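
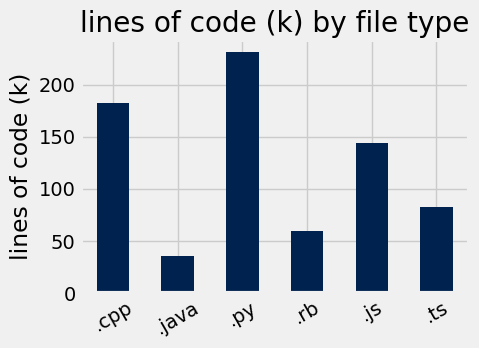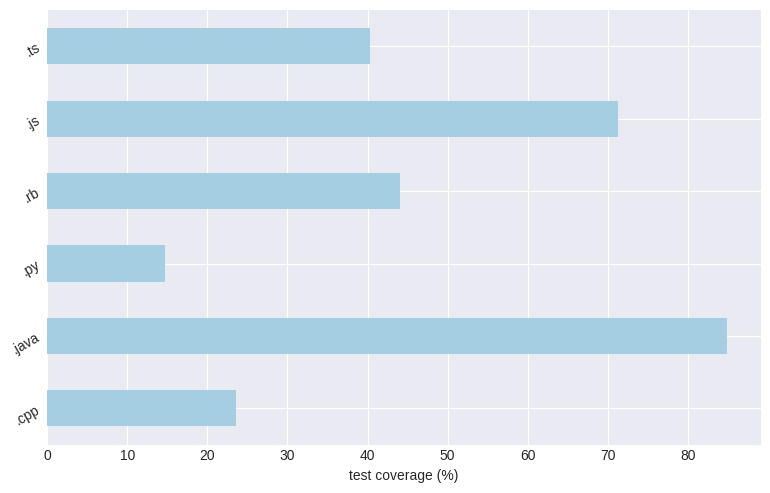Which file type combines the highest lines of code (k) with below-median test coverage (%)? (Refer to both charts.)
.py

Chart 2 median test coverage (%) ≈ 40; below-median file types: .cpp, .py, .ts. Among those, .py has the highest lines of code (k) (≈ 225).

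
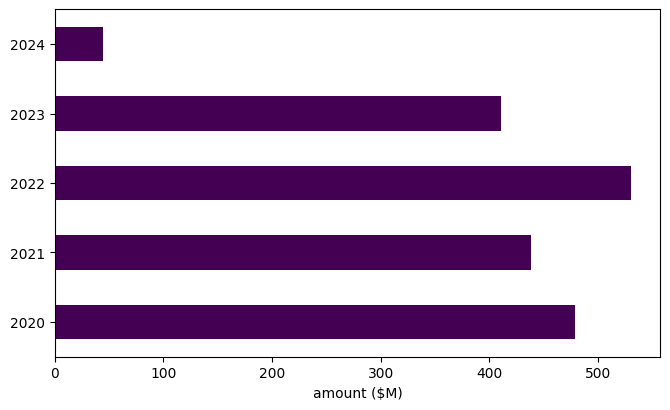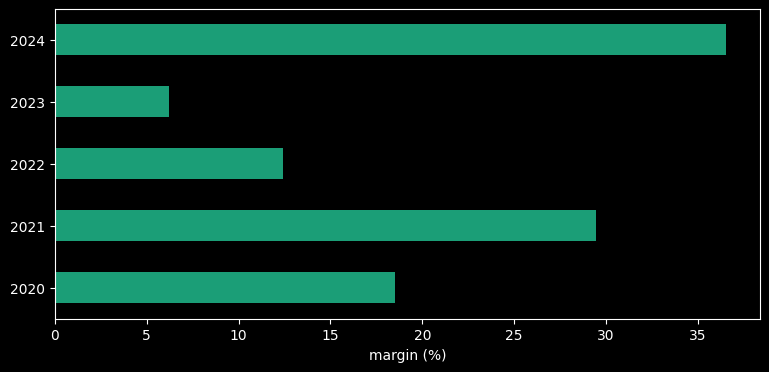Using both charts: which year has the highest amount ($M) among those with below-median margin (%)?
Chart 2 median margin (%) ≈ 20; below-median years: 2022, 2023. Among those, 2022 has the highest amount ($M) (≈ 550).

2022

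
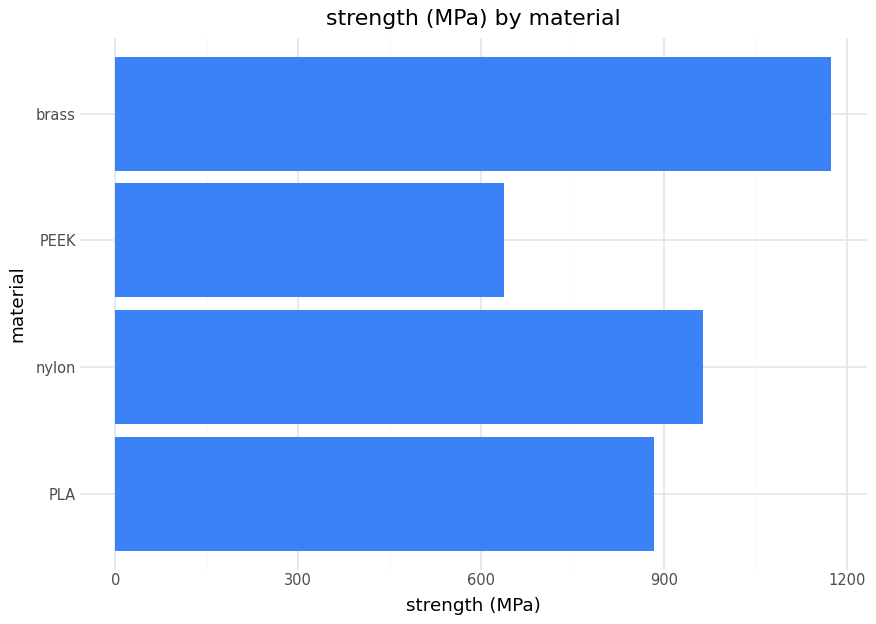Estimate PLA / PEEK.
PLA ≈ 900, PEEK ≈ 600; 900/600 ≈ 1.5.

≈ 1.5×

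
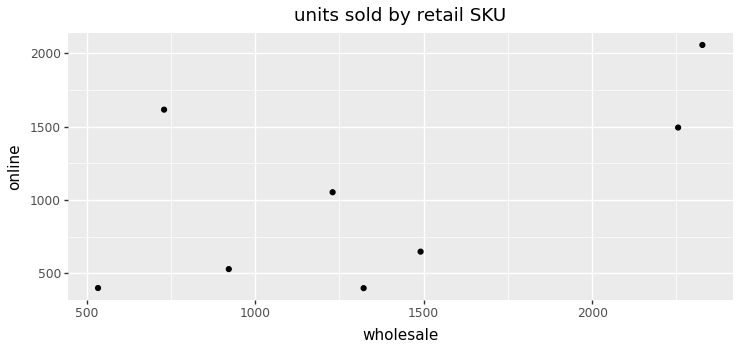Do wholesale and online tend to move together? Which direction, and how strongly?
Points are positively correlated; moderate (|r| ≈ 0.6).

positive, moderate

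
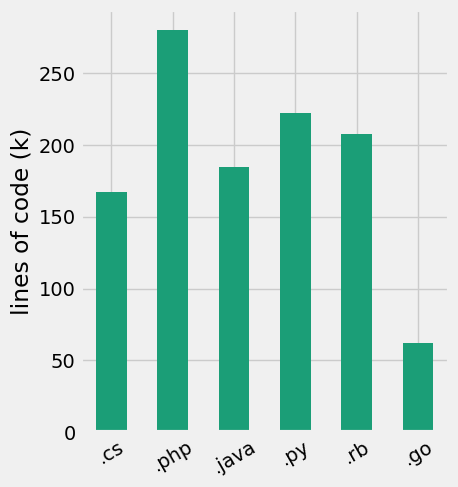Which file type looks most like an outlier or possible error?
.go ≈ 50; the rest sit between ≈ 175 and ≈ 275.

.go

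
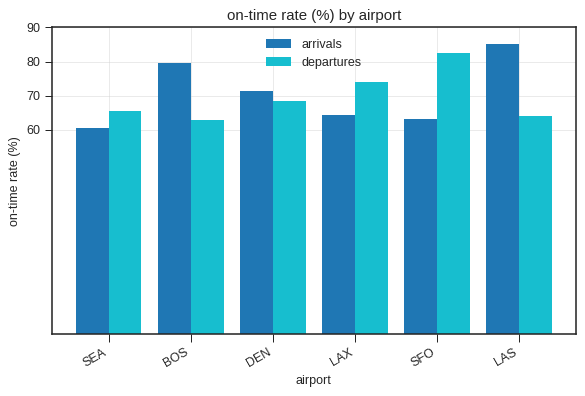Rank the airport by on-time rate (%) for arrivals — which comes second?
Top 3 for arrivals: LAS ≈ 90, BOS ≈ 80, DEN ≈ 70.

BOS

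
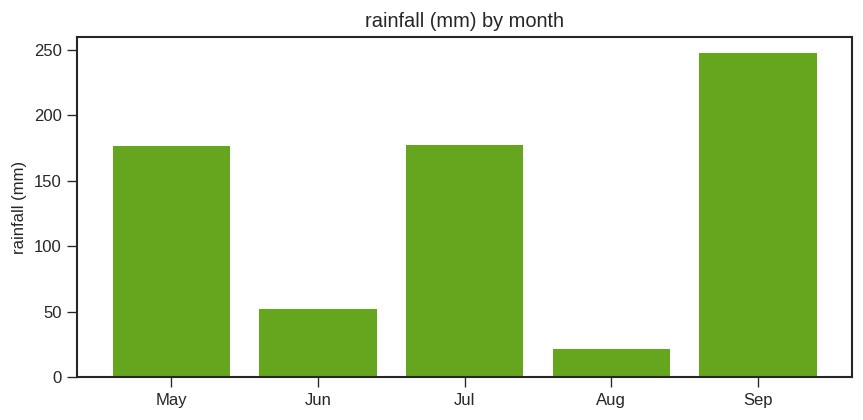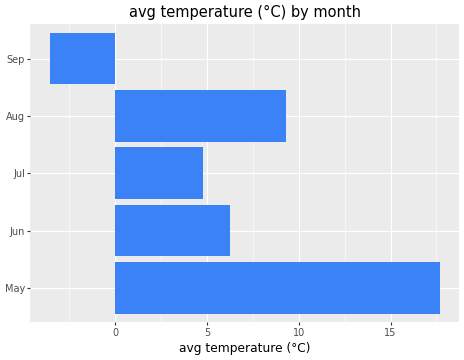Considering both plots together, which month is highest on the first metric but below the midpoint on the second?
Sep

Chart 2 median avg temperature (°C) ≈ 6; below-median months: Jul, Sep. Among those, Sep has the highest rainfall (mm) (≈ 250).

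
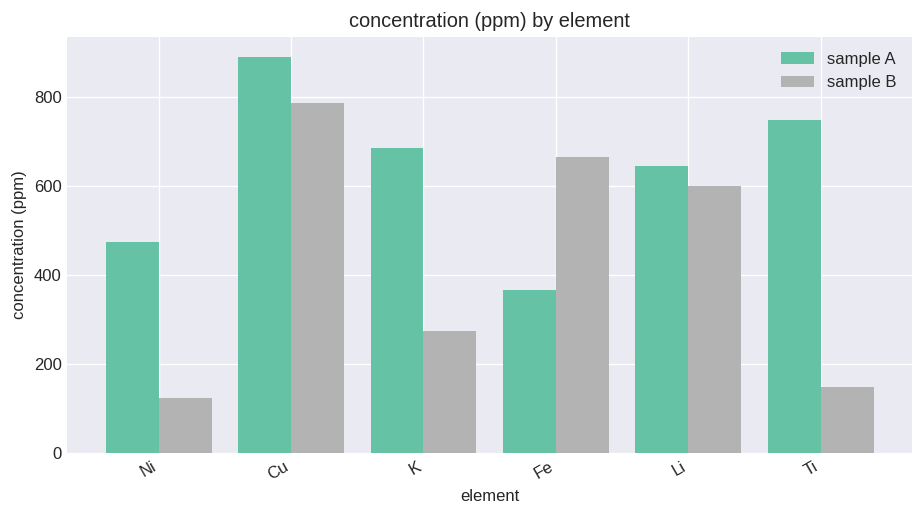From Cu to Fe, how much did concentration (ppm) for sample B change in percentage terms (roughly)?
≈ -12.5%

Cu ≈ 800, Fe ≈ 700; (700 − 800) / 800 ≈ -12.5%.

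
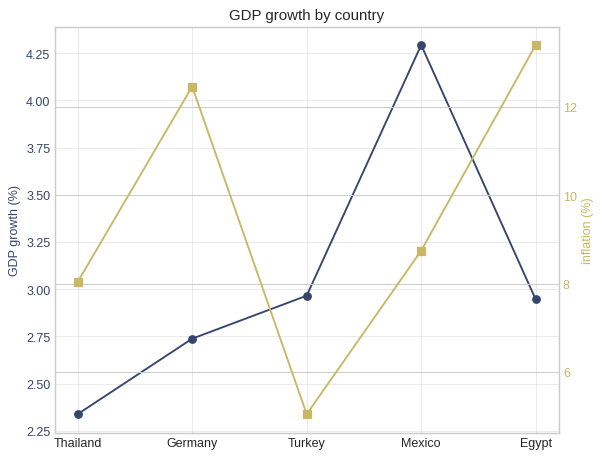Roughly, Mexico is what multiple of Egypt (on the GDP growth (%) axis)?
Mexico ≈ 4.2, Egypt ≈ 3.0; 4.2/3.0 ≈ 1.4.

≈ 1.4×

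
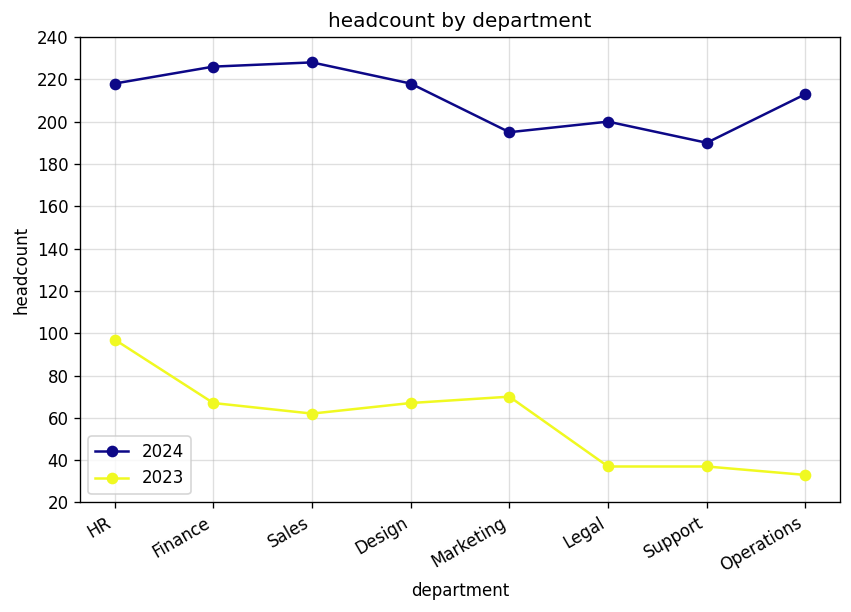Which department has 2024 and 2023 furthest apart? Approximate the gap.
Operations, ≈ 180

Operations: 2024 ≈ 220, 2023 ≈ 40 → gap ≈ 180. Next-largest (Sales) is only ≈ 160.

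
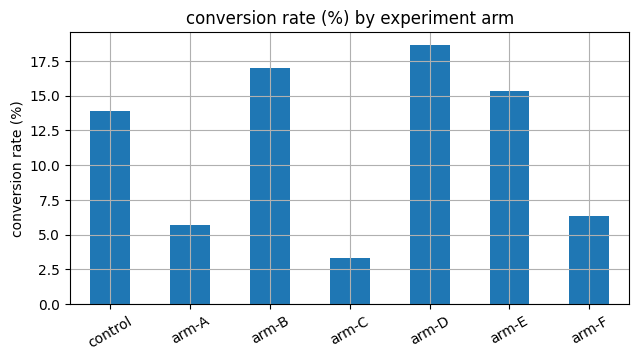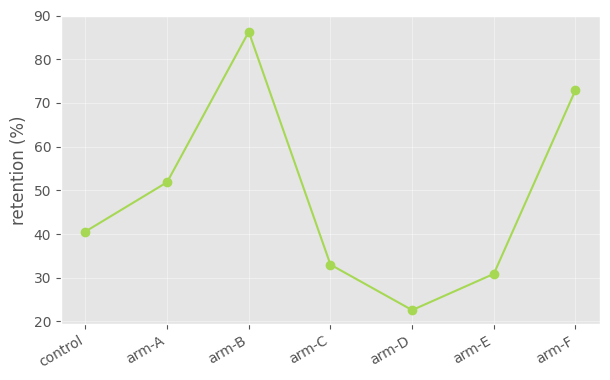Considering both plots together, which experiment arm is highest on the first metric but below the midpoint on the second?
arm-D

Chart 2 median retention (%) ≈ 40; below-median experiment arms: arm-C, arm-D, arm-E. Among those, arm-D has the highest conversion rate (%) (≈ 18).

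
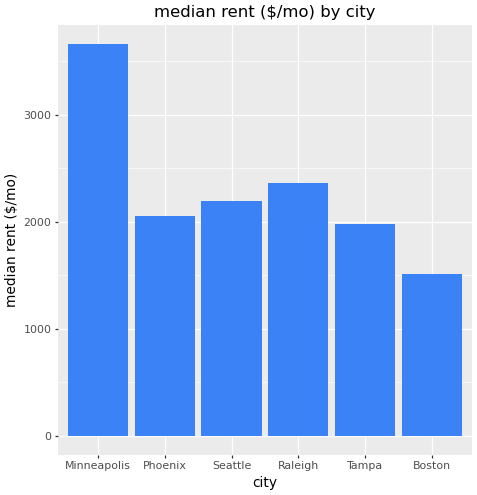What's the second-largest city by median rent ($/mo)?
Raleigh

Top 3: Minneapolis ≈ 3500, Raleigh ≈ 2500, Seattle ≈ 2000.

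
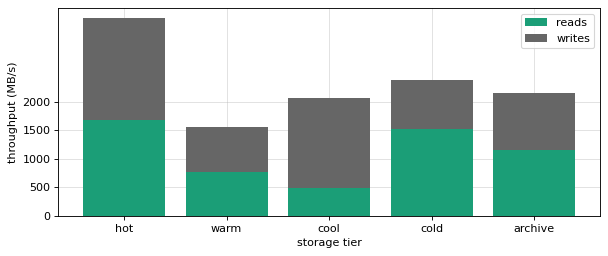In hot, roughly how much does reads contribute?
reads top ≈ 1500, bottom ≈ 0; segment ≈ 1500.

≈ 1500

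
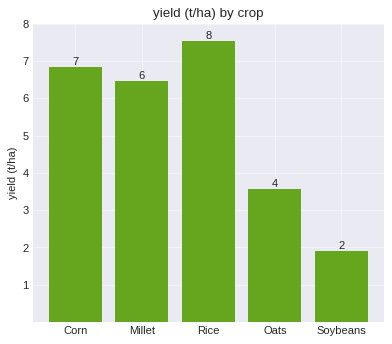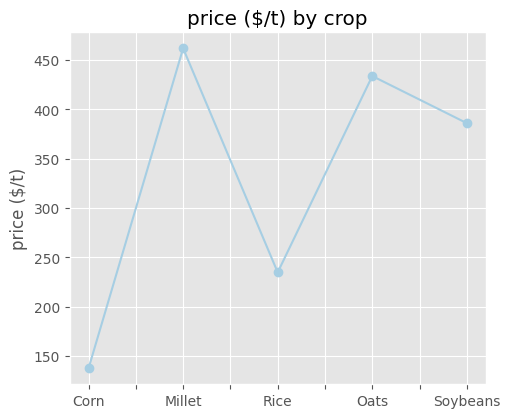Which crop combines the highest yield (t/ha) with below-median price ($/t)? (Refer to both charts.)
Rice

Chart 2 median price ($/t) ≈ 400; below-median crops: Corn, Rice. Among those, Rice has the highest yield (t/ha) (≈ 8).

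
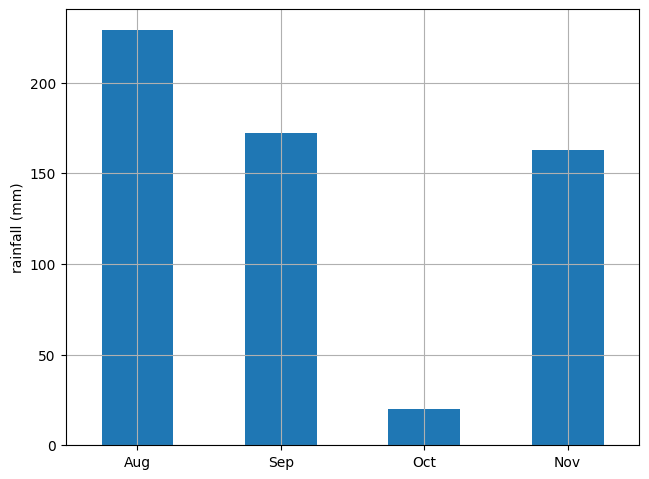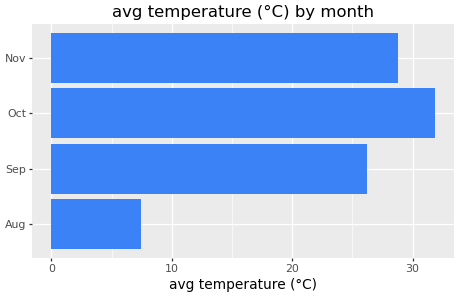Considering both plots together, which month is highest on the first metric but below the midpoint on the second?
Aug

Chart 2 median avg temperature (°C) ≈ 30; below-median months: Aug, Sep. Among those, Aug has the highest rainfall (mm) (≈ 225).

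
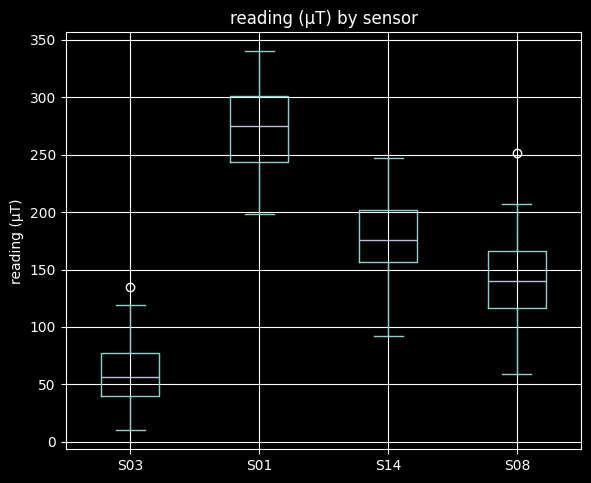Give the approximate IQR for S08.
≈ 40

Q3 ≈ 160, Q1 ≈ 120; IQR ≈ 40.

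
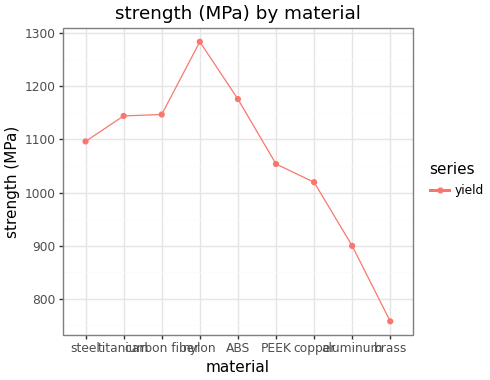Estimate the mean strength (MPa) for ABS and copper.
≈ 1100

(1200 + 1000) / 2 ≈ 1100.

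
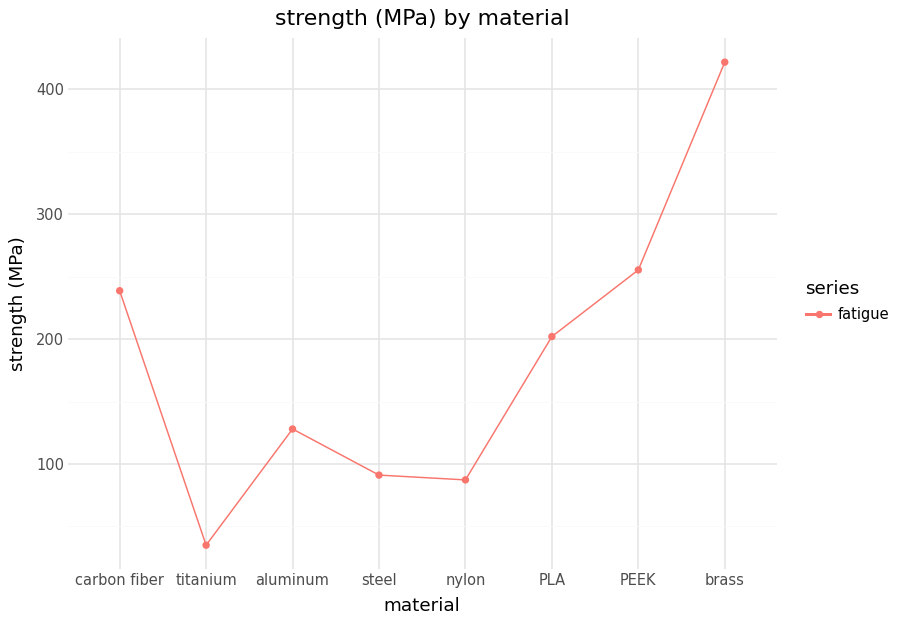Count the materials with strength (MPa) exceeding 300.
Above 300: brass.

1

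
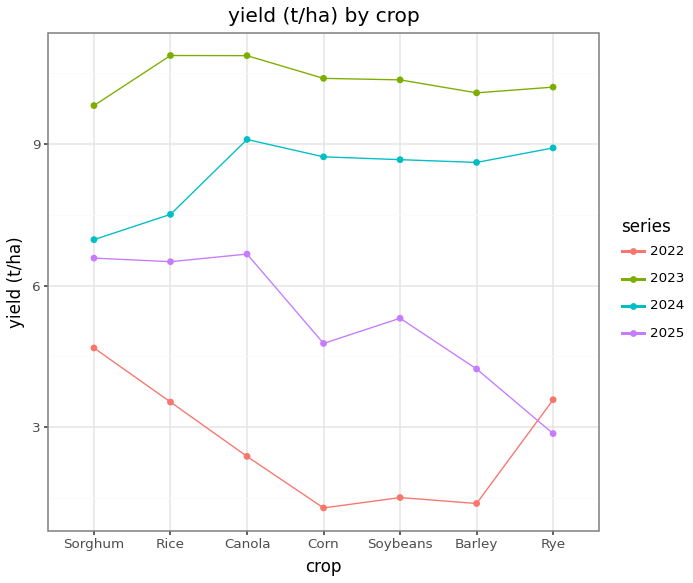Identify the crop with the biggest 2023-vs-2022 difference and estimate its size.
Corn, ≈ 9 t/ha

Corn: 2023 ≈ 10, 2022 ≈ 1 → gap ≈ 9. Next-largest (Soybeans) is only ≈ 8.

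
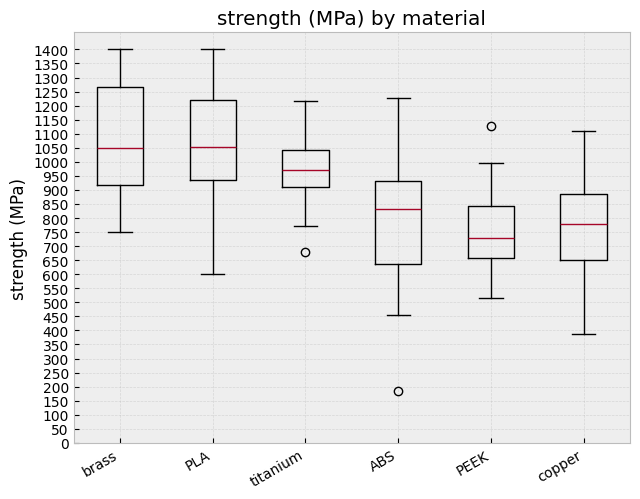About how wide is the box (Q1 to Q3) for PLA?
≈ 250

Q3 ≈ 1200, Q1 ≈ 950; IQR ≈ 250.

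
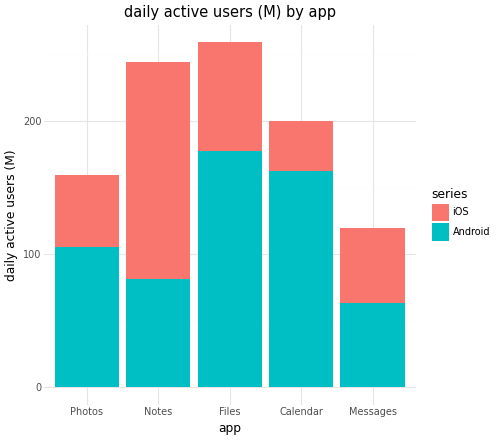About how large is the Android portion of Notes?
Android top ≈ 75, bottom ≈ 0; segment ≈ 75.

≈ 75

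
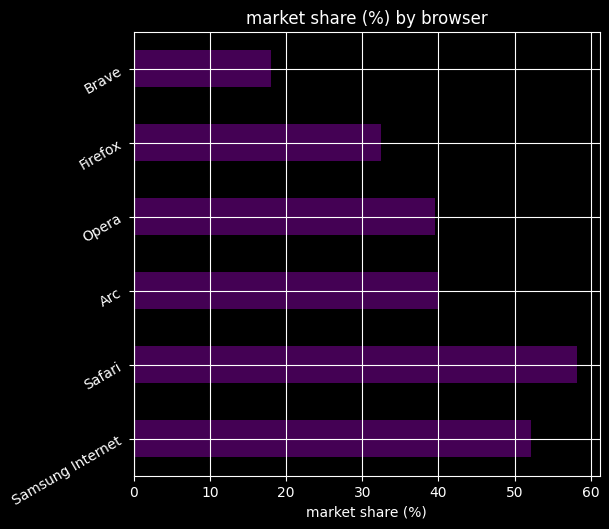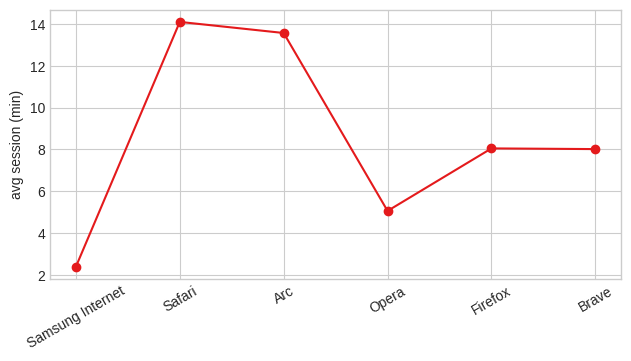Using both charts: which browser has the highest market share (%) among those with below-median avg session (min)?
Samsung Internet

Chart 2 median avg session (min) ≈ 8; below-median browsers: Samsung Internet, Opera, Brave. Among those, Samsung Internet has the highest market share (%) (≈ 50).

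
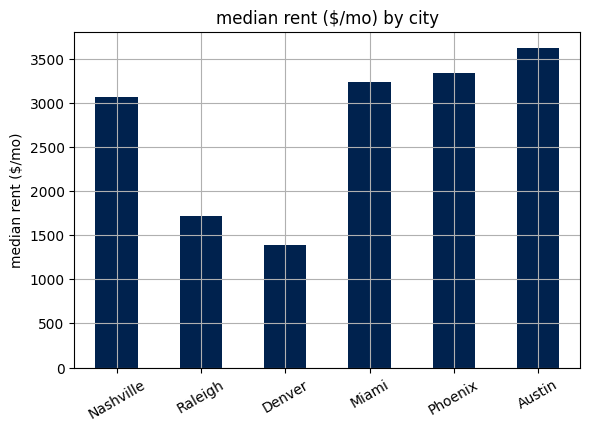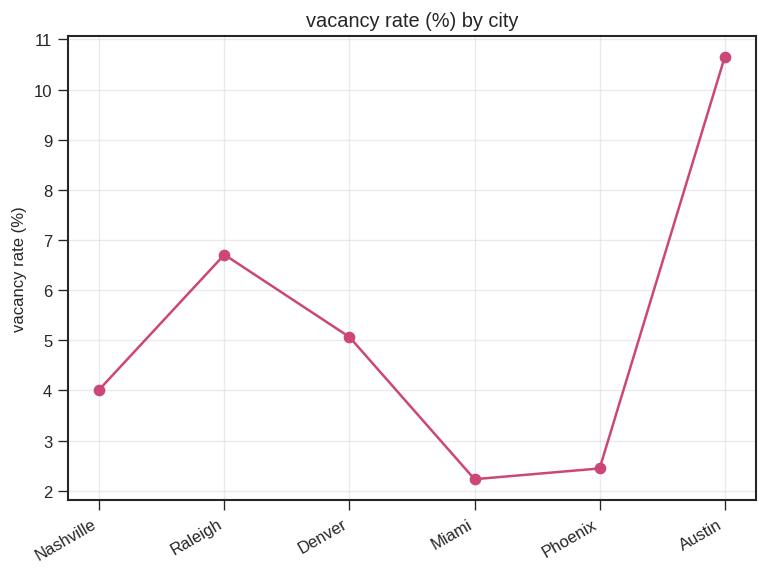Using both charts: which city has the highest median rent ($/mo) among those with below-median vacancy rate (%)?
Chart 2 median vacancy rate (%) ≈ 5; below-median cities: Nashville, Miami, Phoenix. Among those, Phoenix has the highest median rent ($/mo) (≈ 3500).

Phoenix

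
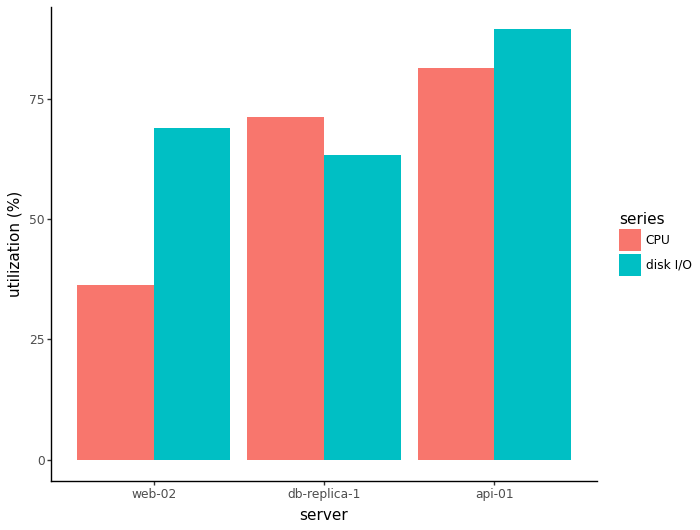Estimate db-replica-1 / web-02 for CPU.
≈ 1.75×

db-replica-1 ≈ 70, web-02 ≈ 40; 70/40 ≈ 1.75.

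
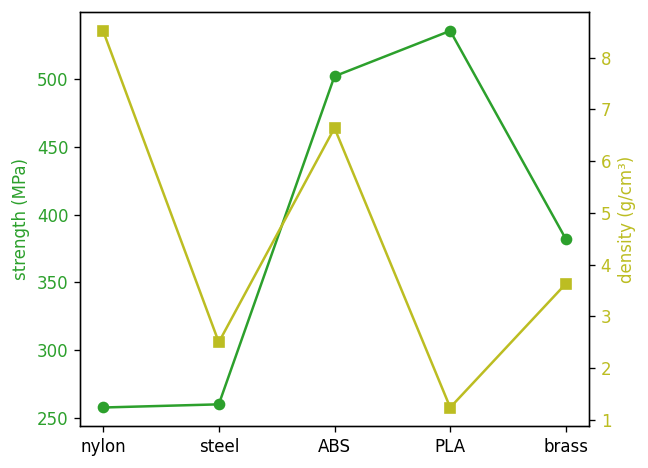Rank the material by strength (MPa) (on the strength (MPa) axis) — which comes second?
Top 3 (on the strength (MPa) axis): PLA ≈ 525, ABS ≈ 500, brass ≈ 375.

ABS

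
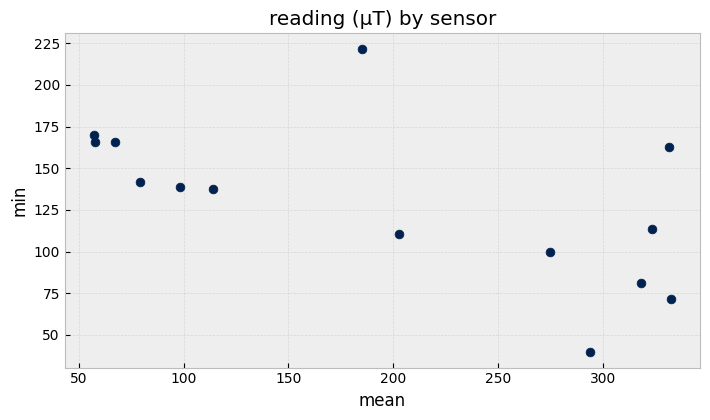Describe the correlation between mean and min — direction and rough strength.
negative, moderate

Points are negatively correlated; moderate (|r| ≈ 0.6).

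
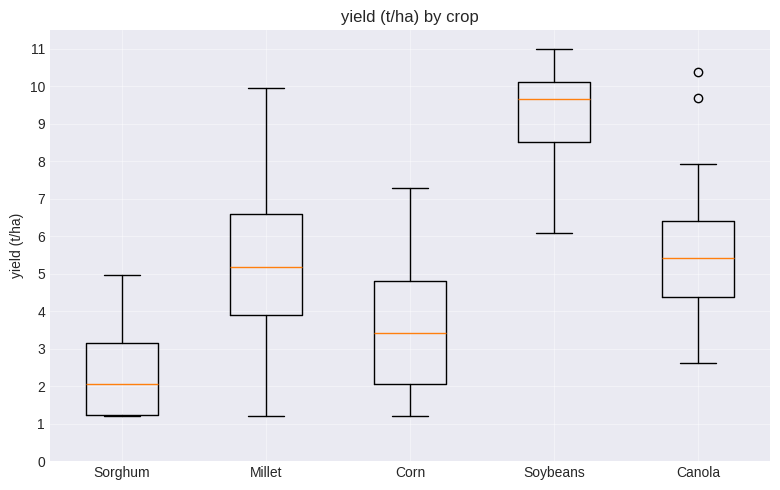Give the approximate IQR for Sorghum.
Q3 ≈ 3, Q1 ≈ 1; IQR ≈ 2.

≈ 2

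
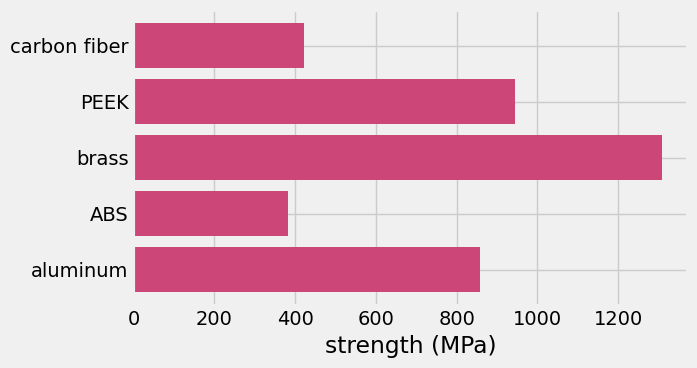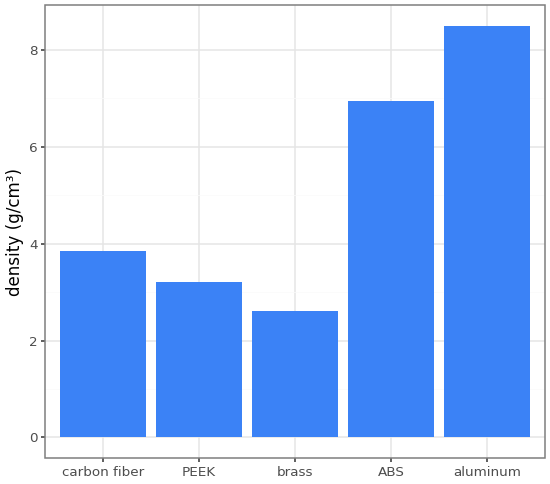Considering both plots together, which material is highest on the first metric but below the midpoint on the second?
brass

Chart 2 median density (g/cm³) ≈ 4; below-median materials: PEEK, brass. Among those, brass has the highest strength (MPa) (≈ 1400).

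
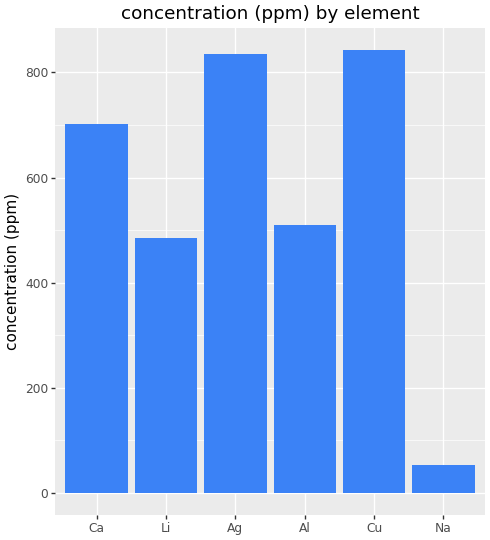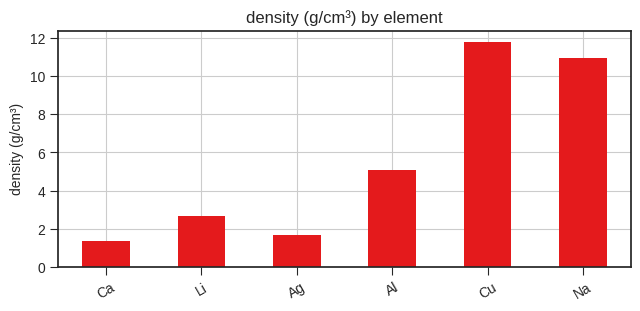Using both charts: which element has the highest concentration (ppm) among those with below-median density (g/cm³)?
Chart 2 median density (g/cm³) ≈ 4; below-median elements: Ca, Li, Ag. Among those, Ag has the highest concentration (ppm) (≈ 800).

Ag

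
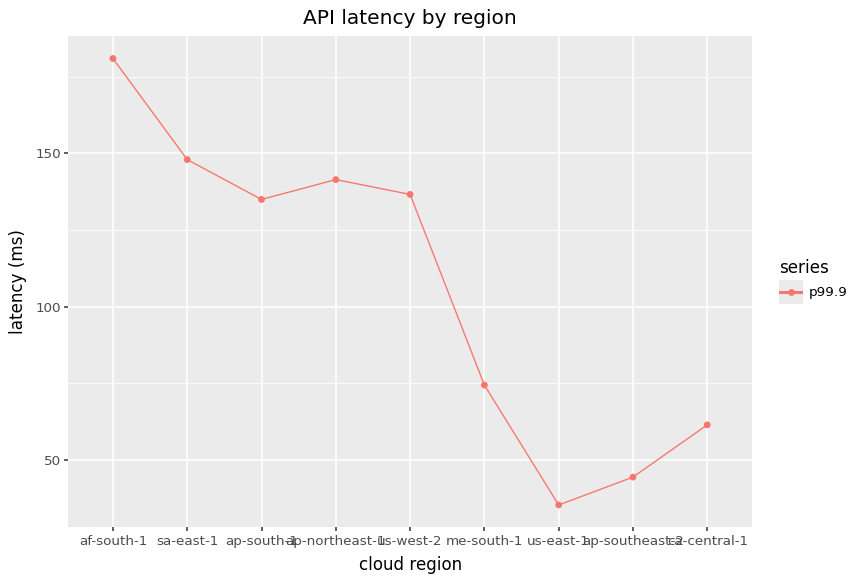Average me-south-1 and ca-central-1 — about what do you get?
(80 + 60) / 2 ≈ 70.

≈ 70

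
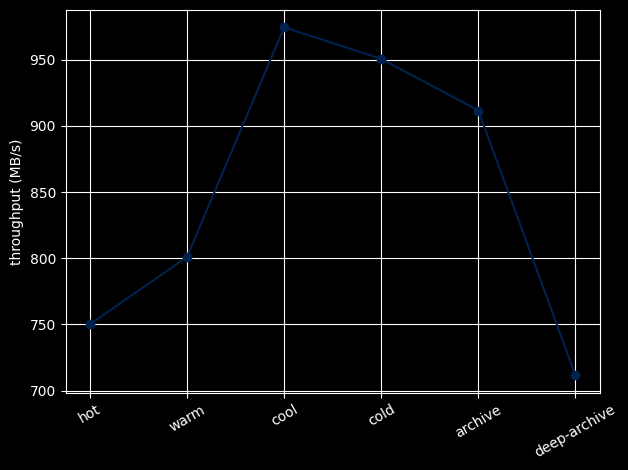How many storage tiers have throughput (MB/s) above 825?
3

Above 825: cool, cold, archive.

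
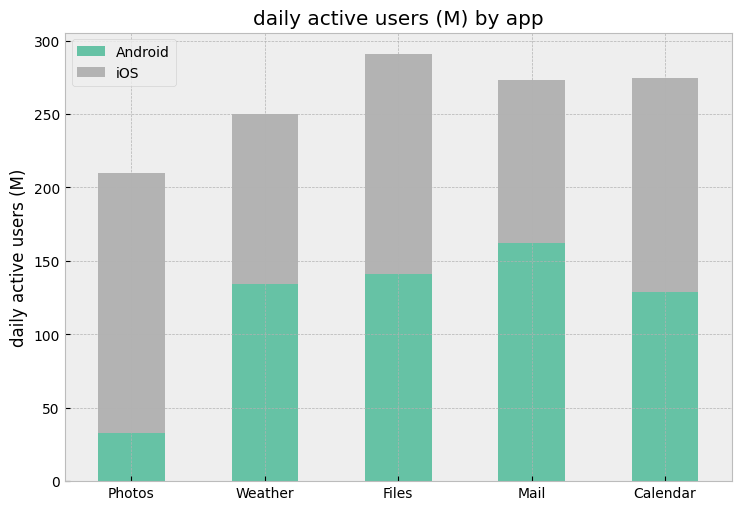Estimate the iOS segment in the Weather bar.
≈ 125

iOS top ≈ 250, bottom ≈ 125; segment ≈ 125.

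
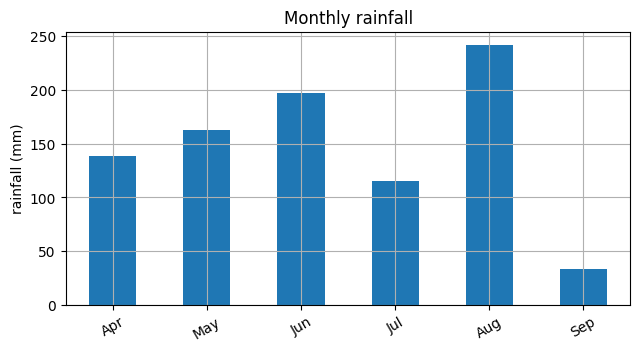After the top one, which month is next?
Top 3: Aug ≈ 250, Jun ≈ 200, May ≈ 175.

Jun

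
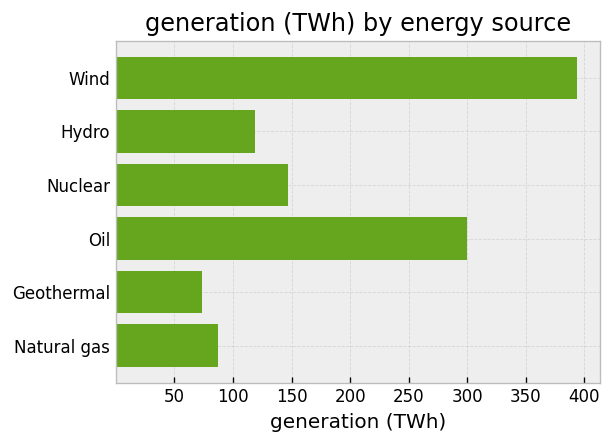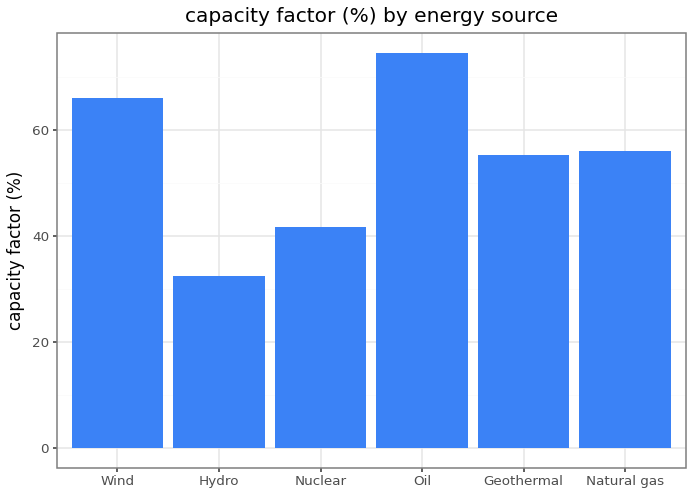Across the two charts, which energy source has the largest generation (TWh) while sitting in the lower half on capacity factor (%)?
Chart 2 median capacity factor (%) ≈ 60; below-median energy sources: Hydro, Nuclear, Geothermal. Among those, Nuclear has the highest generation (TWh) (≈ 150).

Nuclear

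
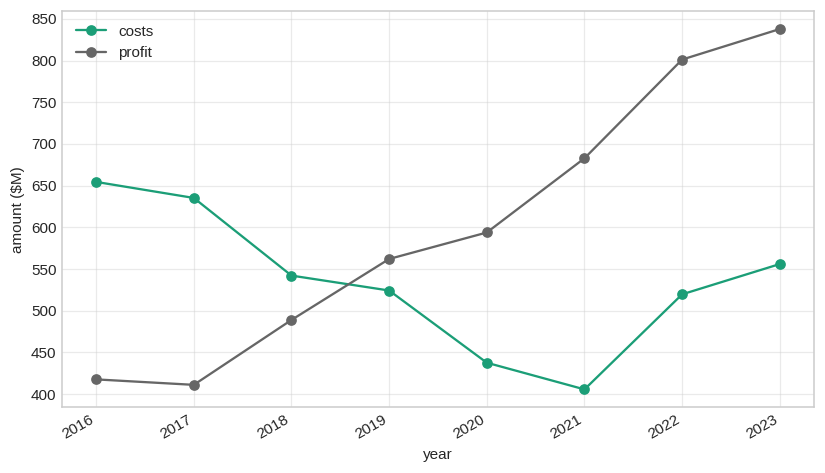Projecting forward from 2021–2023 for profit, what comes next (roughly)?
Last three: 700, 800, 850 → slope ≈ 75/step → next ≈ 925.

≈ 925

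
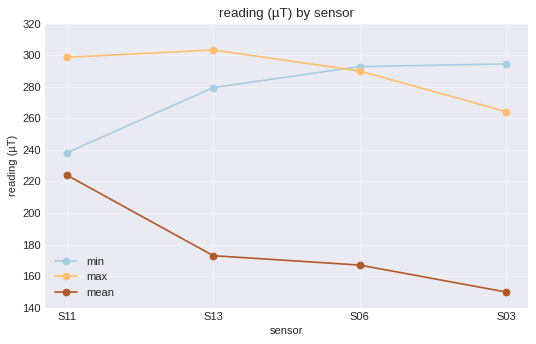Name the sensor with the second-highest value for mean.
S13

Top 3 for mean: S11 ≈ 220, S13 ≈ 180, S06 ≈ 160.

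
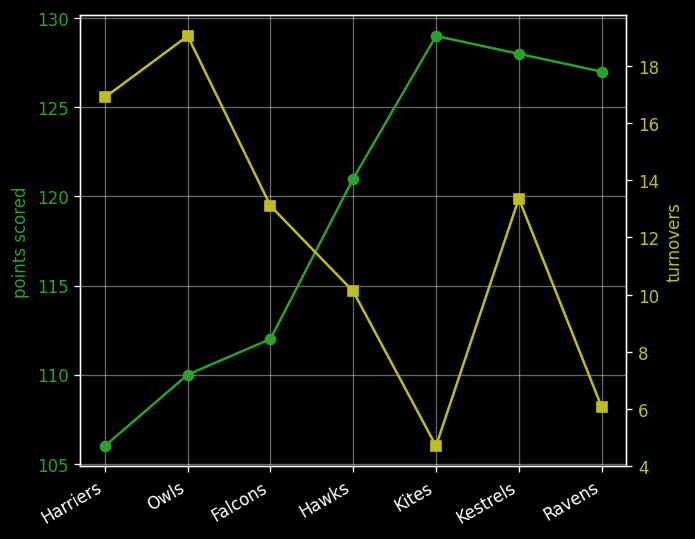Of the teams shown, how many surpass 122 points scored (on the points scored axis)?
3

Above 122: Kites, Kestrels, Ravens.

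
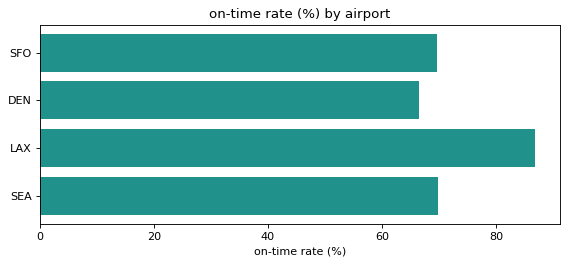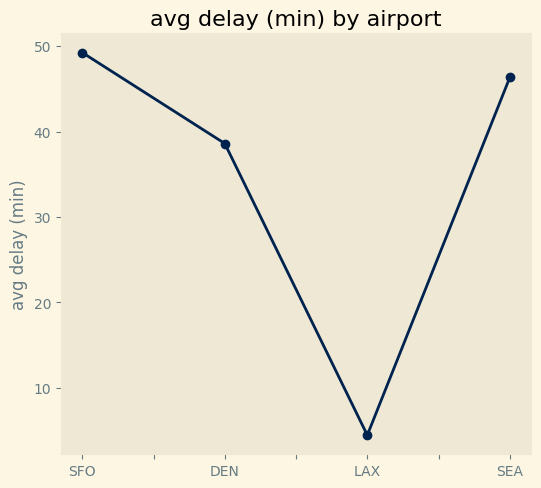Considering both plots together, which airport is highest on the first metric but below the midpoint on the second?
Chart 2 median avg delay (min) ≈ 40; below-median airports: DEN, LAX. Among those, LAX has the highest on-time rate (%) (≈ 90).

LAX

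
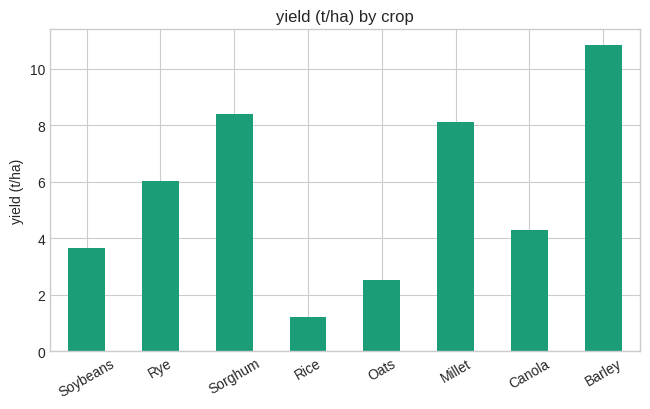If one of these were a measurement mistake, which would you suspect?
Barley ≈ 11; the rest sit between ≈ 1 and ≈ 8.

Barley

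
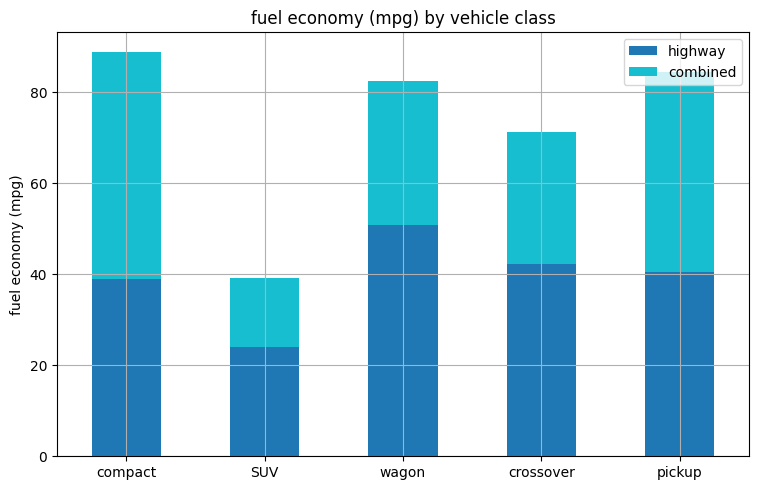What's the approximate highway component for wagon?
highway top ≈ 50, bottom ≈ 0; segment ≈ 50.

≈ 50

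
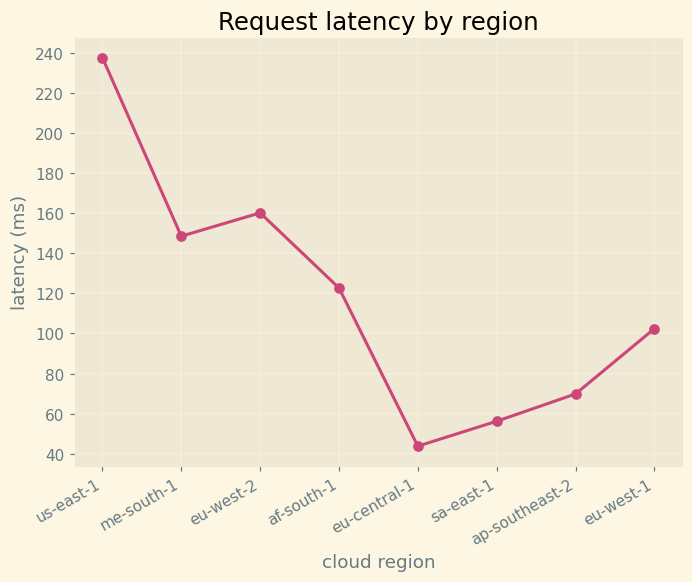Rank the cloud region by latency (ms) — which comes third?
me-south-1

Top 4: us-east-1 ≈ 240, eu-west-2 ≈ 160, me-south-1 ≈ 140, af-south-1 ≈ 120.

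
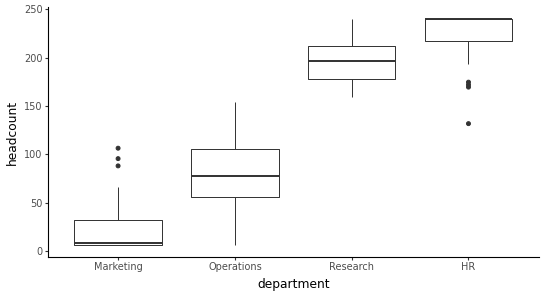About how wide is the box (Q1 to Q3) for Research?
≈ 40

Q3 ≈ 220, Q1 ≈ 180; IQR ≈ 40.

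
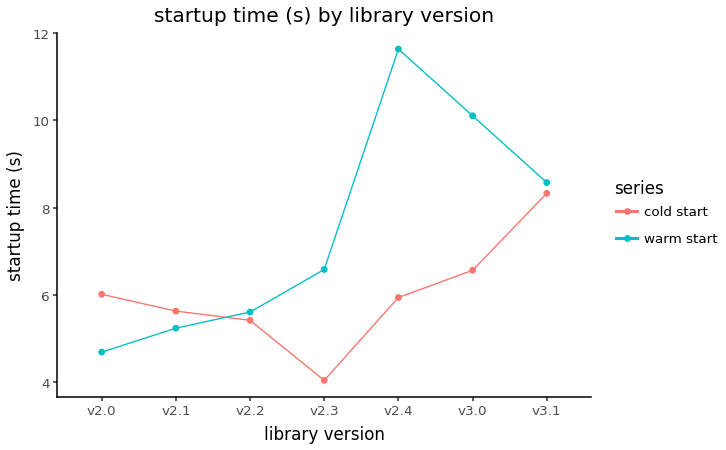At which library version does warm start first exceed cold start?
v2.1: warm start ≈ 5 vs cold start ≈ 6 (not yet); v2.2: warm start ≈ 6 vs cold start ≈ 5 (first crossover).

v2.2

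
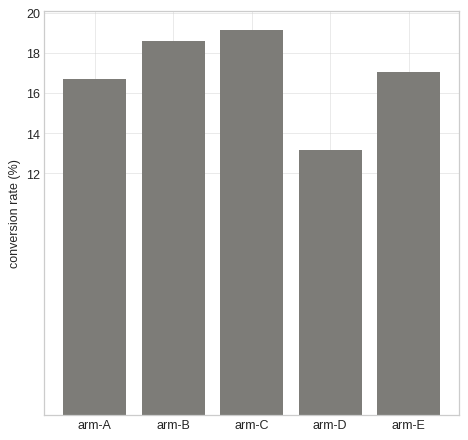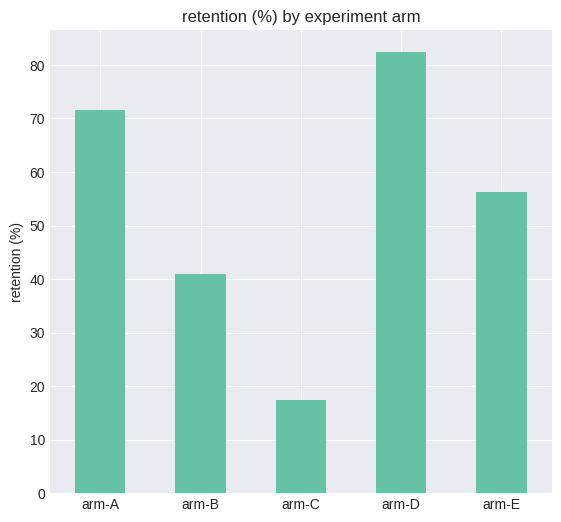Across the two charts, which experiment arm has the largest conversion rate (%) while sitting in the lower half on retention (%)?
Chart 2 median retention (%) ≈ 60; below-median experiment arms: arm-B, arm-C. Among those, arm-C has the highest conversion rate (%) (≈ 20).

arm-C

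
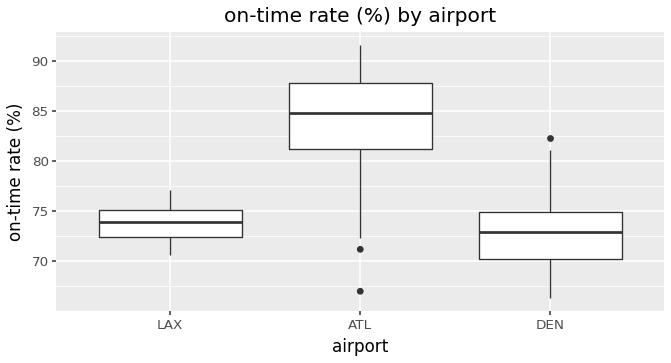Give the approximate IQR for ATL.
Q3 ≈ 88, Q1 ≈ 81; IQR ≈ 7.

≈ 7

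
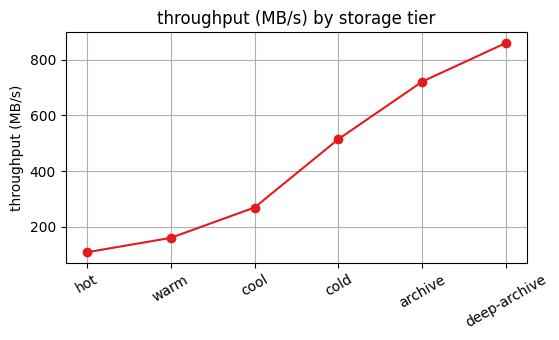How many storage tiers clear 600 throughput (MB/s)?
Above 600: archive, deep-archive.

2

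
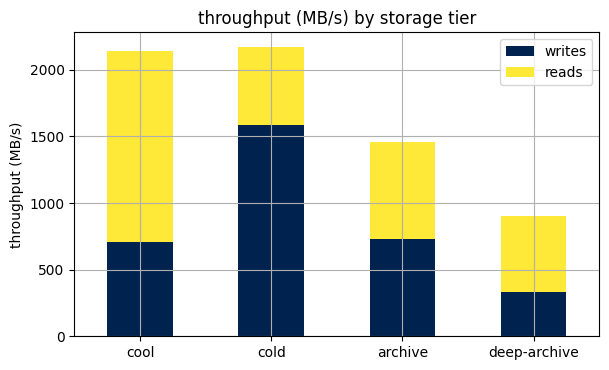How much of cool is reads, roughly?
reads top ≈ 2200, bottom ≈ 800; segment ≈ 1400.

≈ 1400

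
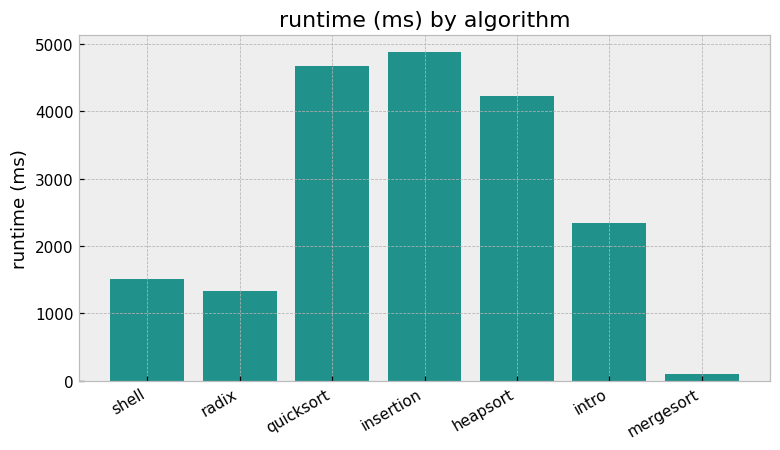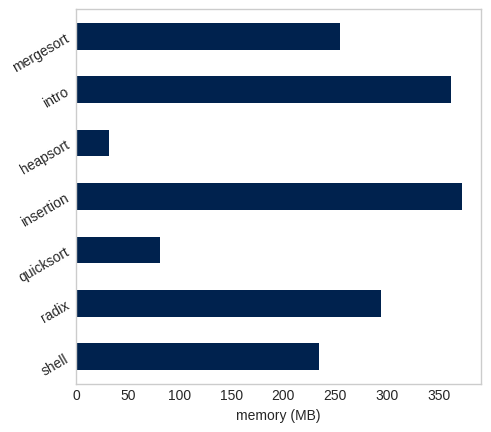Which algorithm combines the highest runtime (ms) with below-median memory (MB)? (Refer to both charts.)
quicksort

Chart 2 median memory (MB) ≈ 250; below-median algorithms: shell, quicksort, heapsort. Among those, quicksort has the highest runtime (ms) (≈ 4500).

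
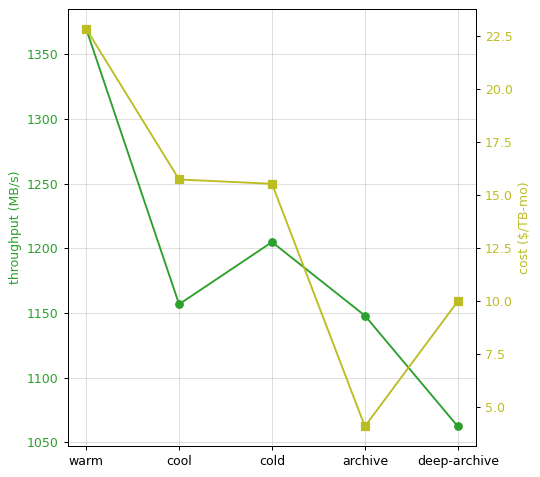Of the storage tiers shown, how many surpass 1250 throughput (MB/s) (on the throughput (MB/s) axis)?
Above 1250: warm.

1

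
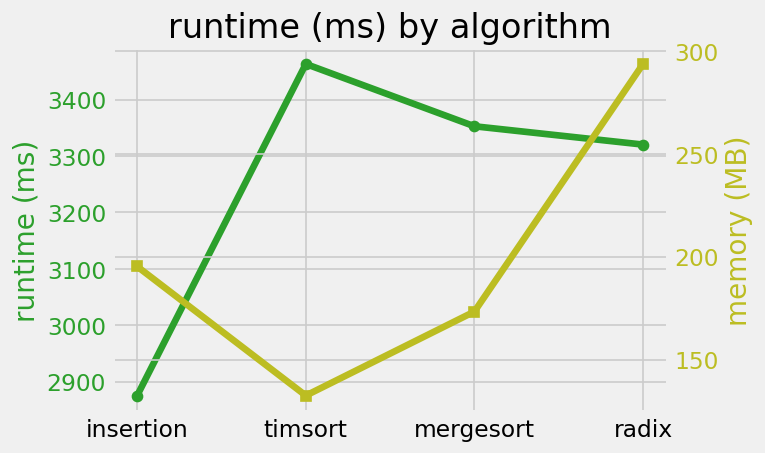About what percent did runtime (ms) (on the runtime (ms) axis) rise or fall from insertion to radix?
≈ +13.8%

insertion ≈ 2900, radix ≈ 3300; (3300 − 2900) / 2900 ≈ +13.8%.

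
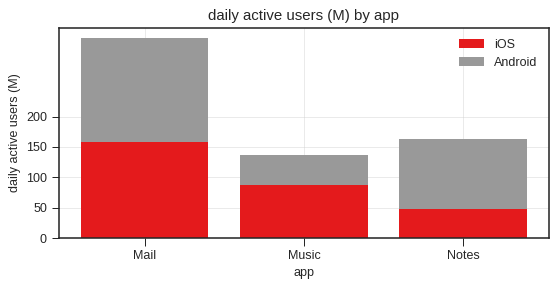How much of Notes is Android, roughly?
Android top ≈ 150, bottom ≈ 50; segment ≈ 100.

≈ 100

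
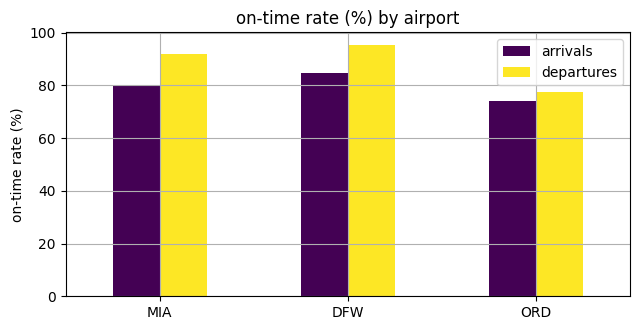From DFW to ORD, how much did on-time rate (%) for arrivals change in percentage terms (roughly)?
≈ -12.5%

DFW ≈ 80, ORD ≈ 70; (70 − 80) / 80 ≈ -12.5%.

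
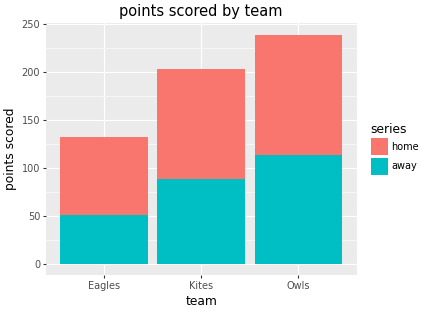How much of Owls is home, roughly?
home top ≈ 240, bottom ≈ 120; segment ≈ 120.

≈ 120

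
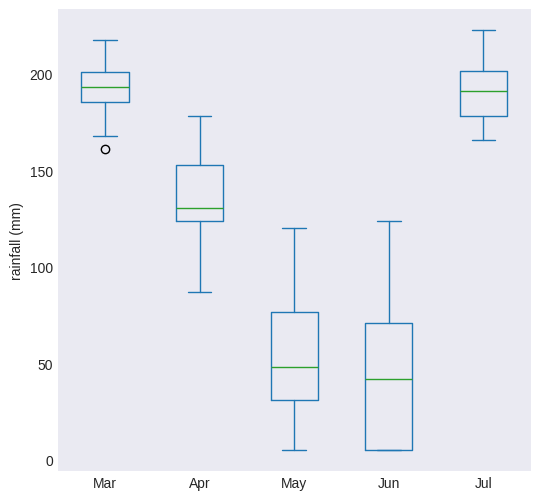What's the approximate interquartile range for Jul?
≈ 20

Q3 ≈ 200, Q1 ≈ 180; IQR ≈ 20.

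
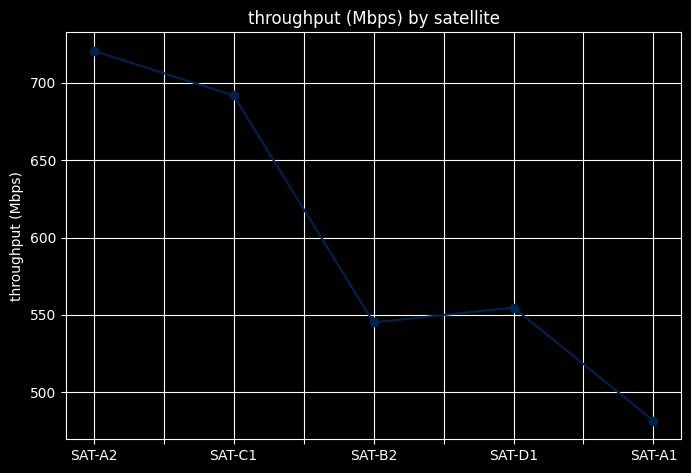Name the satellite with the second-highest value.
SAT-C1

Top 3: SAT-A2 ≈ 720, SAT-C1 ≈ 700, SAT-D1 ≈ 560.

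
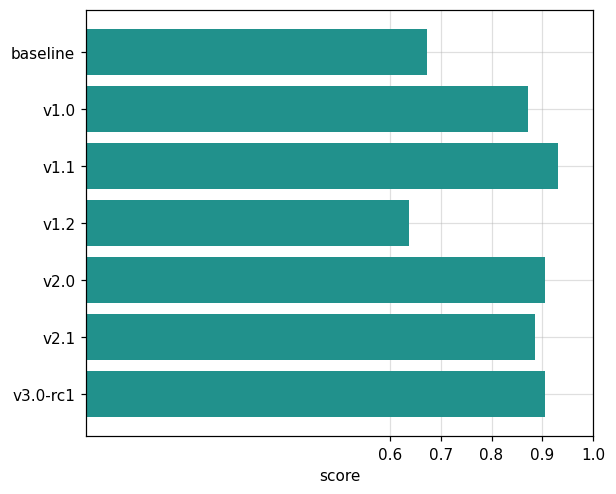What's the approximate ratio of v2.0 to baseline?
≈ 1.29×

v2.0 ≈ 0.9, baseline ≈ 0.7; 0.9/0.7 ≈ 1.29.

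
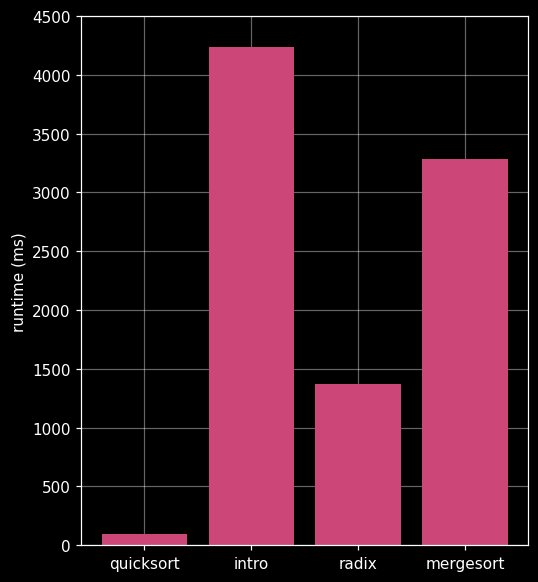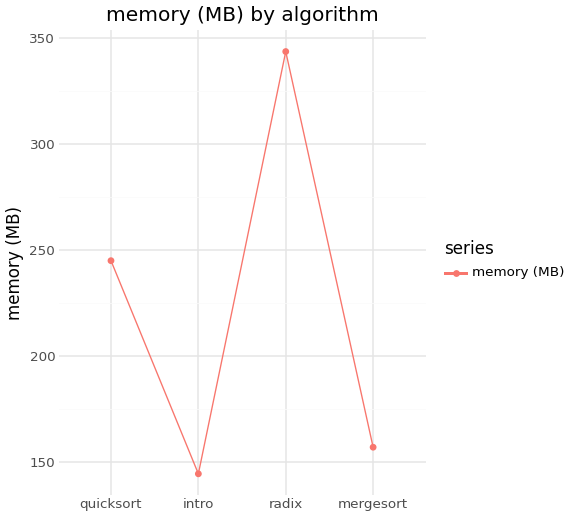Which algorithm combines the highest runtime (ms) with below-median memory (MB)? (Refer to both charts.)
Chart 2 median memory (MB) ≈ 200; below-median algorithms: intro, mergesort. Among those, intro has the highest runtime (ms) (≈ 4000).

intro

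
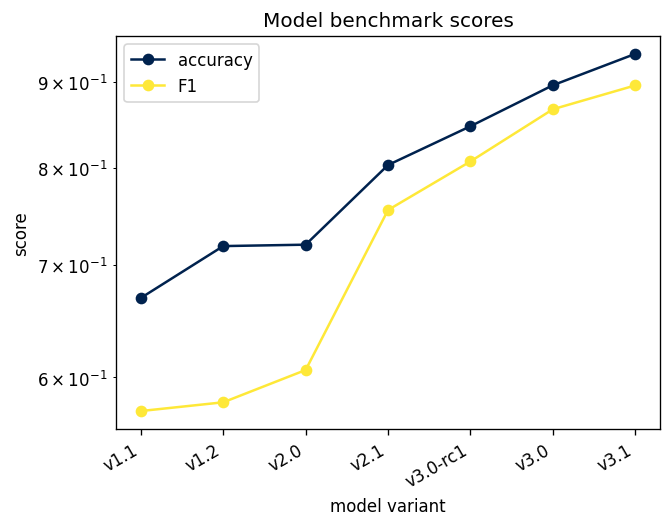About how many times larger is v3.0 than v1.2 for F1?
≈ 1.42×

v3.0 ≈ 0.85, v1.2 ≈ 0.60; 0.85/0.60 ≈ 1.42.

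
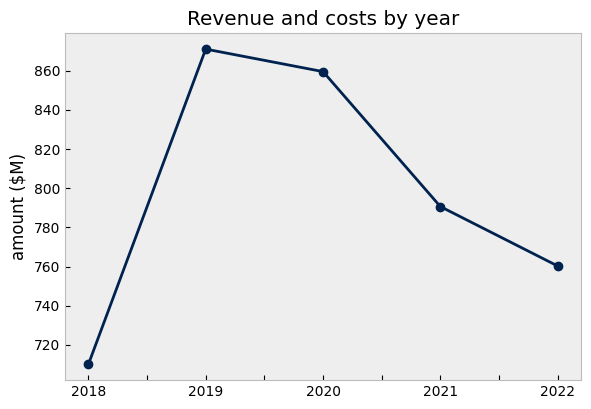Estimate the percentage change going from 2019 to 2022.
≈ -13.6%

2019 ≈ 880, 2022 ≈ 760; (760 − 880) / 880 ≈ -13.6%.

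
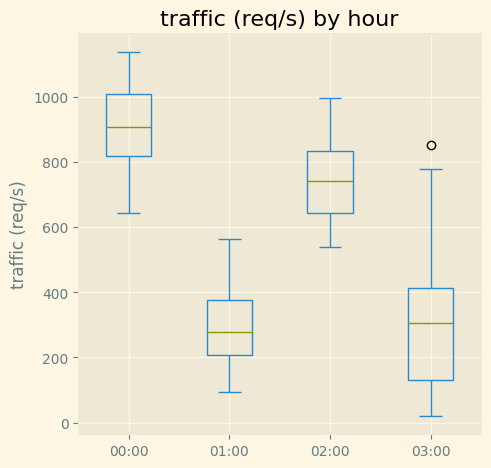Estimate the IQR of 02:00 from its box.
Q3 ≈ 850, Q1 ≈ 650; IQR ≈ 200.

≈ 200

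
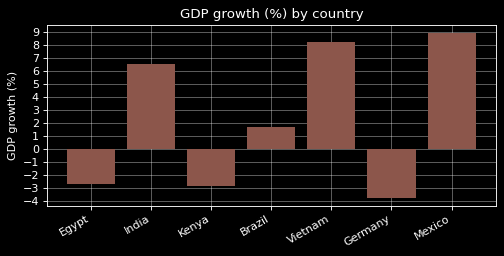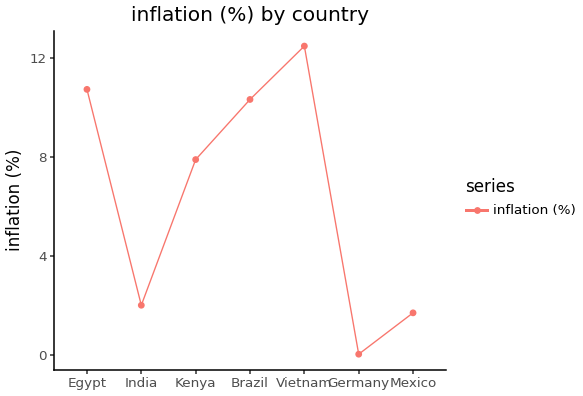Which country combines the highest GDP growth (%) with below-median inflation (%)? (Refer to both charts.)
Mexico

Chart 2 median inflation (%) ≈ 8; below-median countries: India, Germany, Mexico. Among those, Mexico has the highest GDP growth (%) (≈ 9).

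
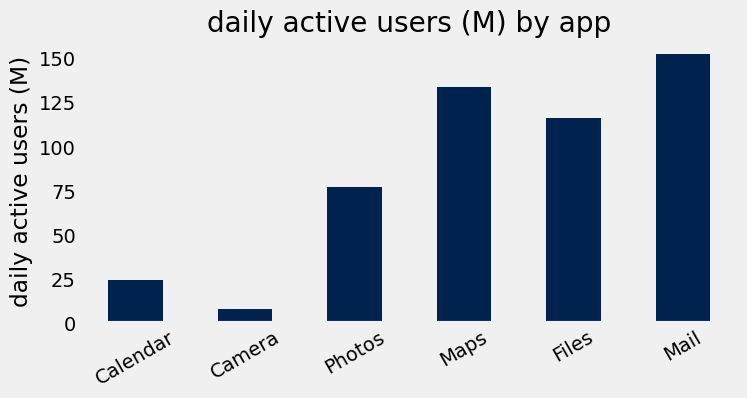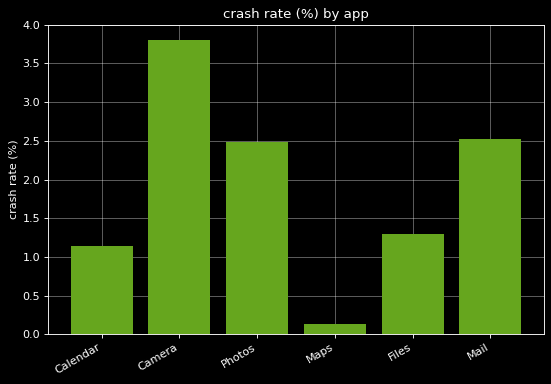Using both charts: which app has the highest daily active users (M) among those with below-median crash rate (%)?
Chart 2 median crash rate (%) ≈ 2; below-median apps: Calendar, Maps, Files. Among those, Maps has the highest daily active users (M) (≈ 140).

Maps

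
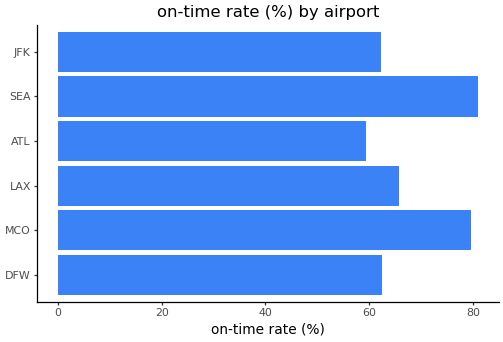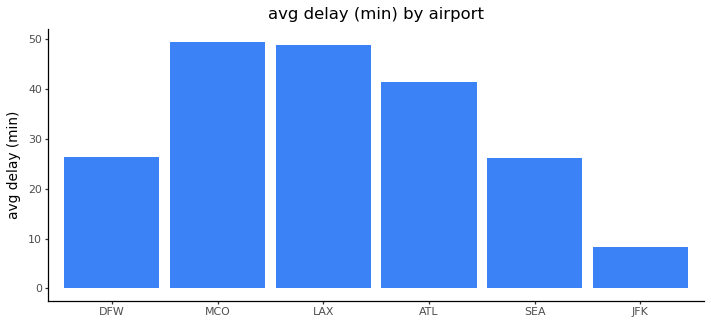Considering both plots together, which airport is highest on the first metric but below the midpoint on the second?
Chart 2 median avg delay (min) ≈ 35; below-median airports: DFW, SEA, JFK. Among those, SEA has the highest on-time rate (%) (≈ 80).

SEA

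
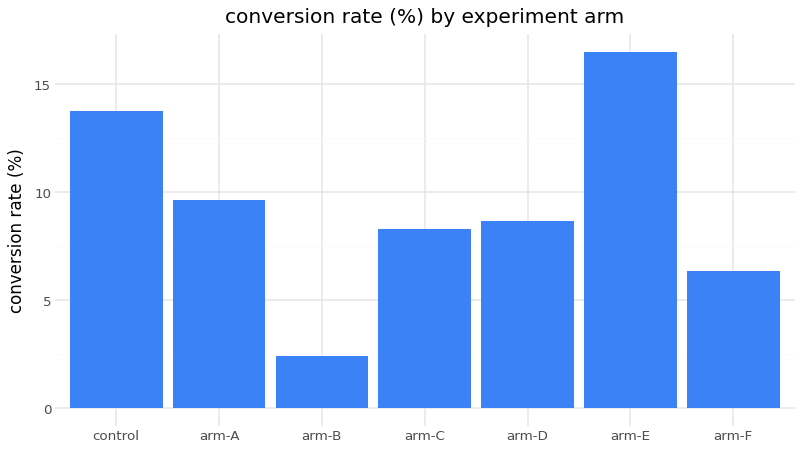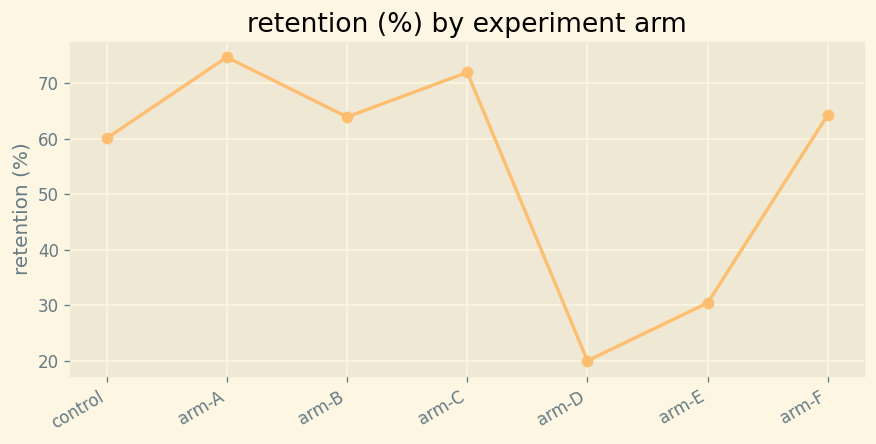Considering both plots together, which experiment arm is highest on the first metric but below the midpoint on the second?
Chart 2 median retention (%) ≈ 60; below-median experiment arms: control, arm-D, arm-E. Among those, arm-E has the highest conversion rate (%) (≈ 16).

arm-E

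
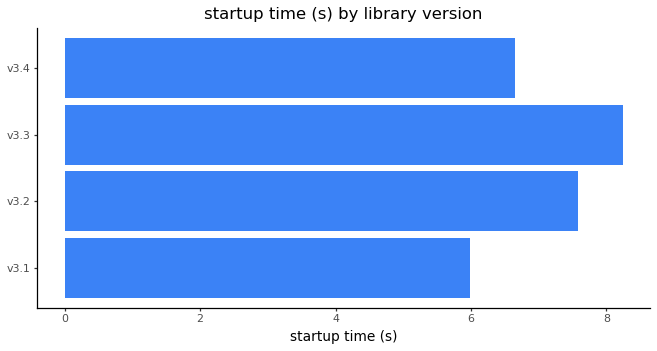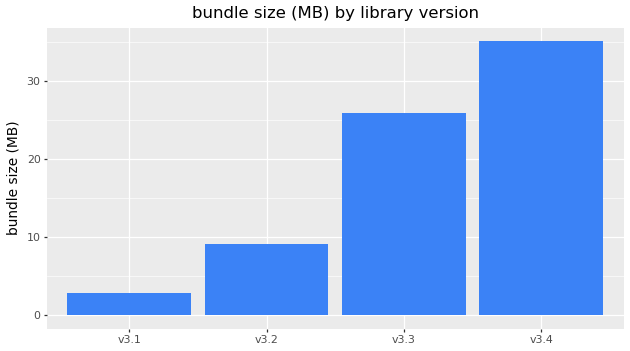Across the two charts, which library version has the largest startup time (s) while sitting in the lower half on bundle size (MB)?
Chart 2 median bundle size (MB) ≈ 20; below-median library versions: v3.1, v3.2. Among those, v3.2 has the highest startup time (s) (≈ 8).

v3.2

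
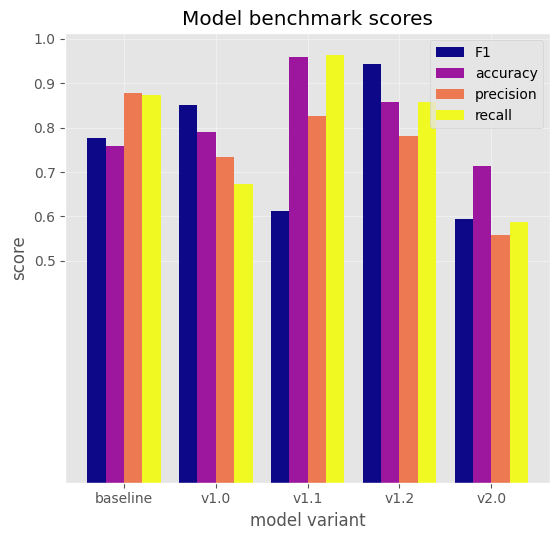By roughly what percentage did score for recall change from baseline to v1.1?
baseline ≈ 0.9, v1.1 ≈ 1.0; (1.0 − 0.9) / 0.9 ≈ +11.1%.

≈ +11.1%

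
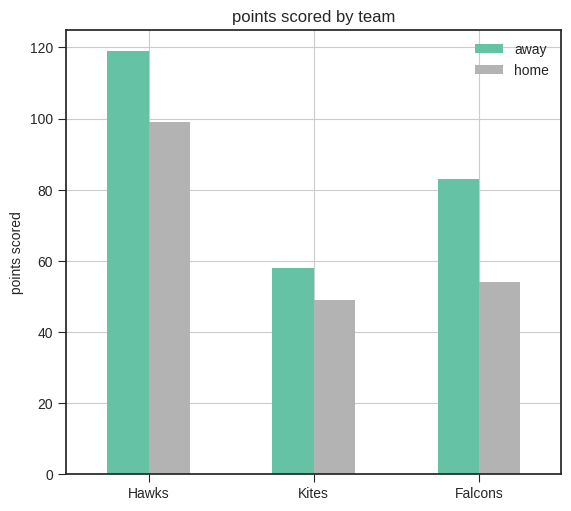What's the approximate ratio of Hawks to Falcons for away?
Hawks ≈ 120, Falcons ≈ 80; 120/80 ≈ 1.5.

≈ 1.5×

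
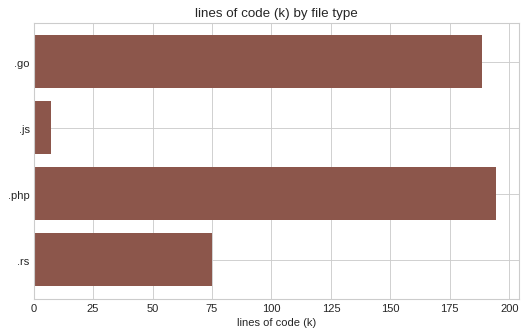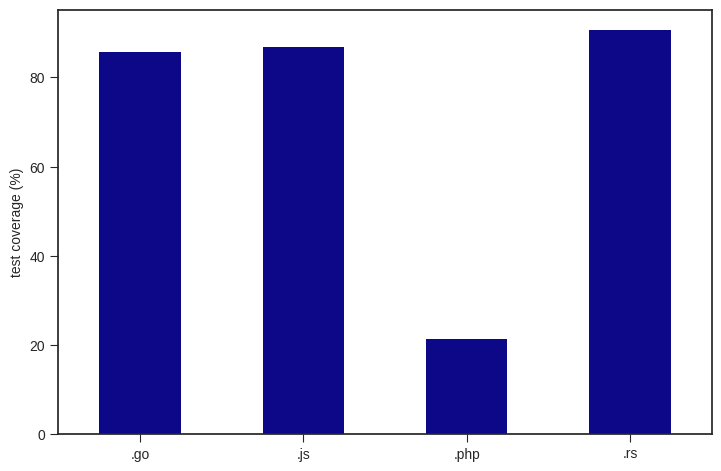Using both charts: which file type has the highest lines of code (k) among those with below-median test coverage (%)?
Chart 2 median test coverage (%) ≈ 90; below-median file types: .go, .php. Among those, .php has the highest lines of code (k) (≈ 200).

.php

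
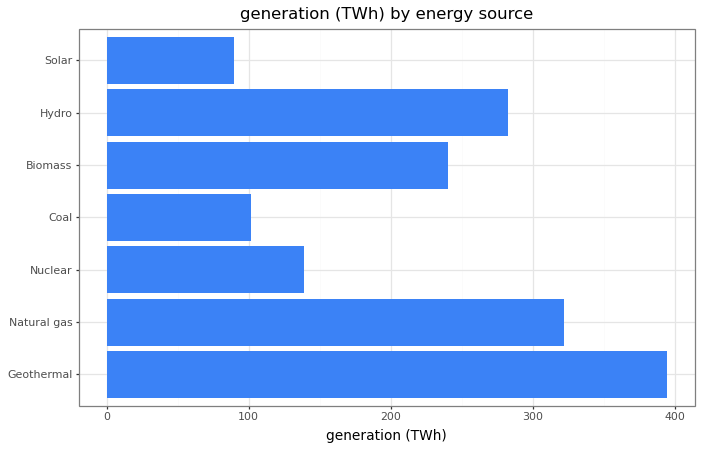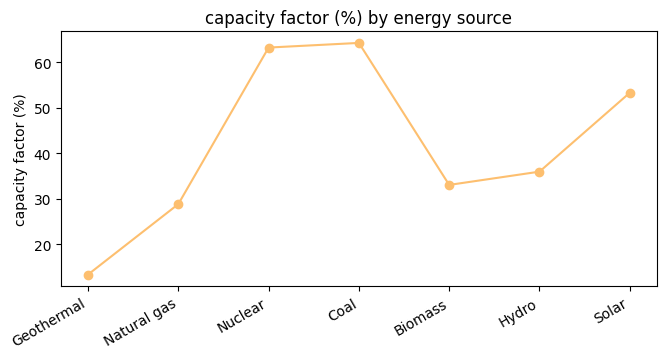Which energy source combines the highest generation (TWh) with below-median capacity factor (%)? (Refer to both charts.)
Geothermal

Chart 2 median capacity factor (%) ≈ 40; below-median energy sources: Geothermal, Natural gas, Biomass. Among those, Geothermal has the highest generation (TWh) (≈ 400).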